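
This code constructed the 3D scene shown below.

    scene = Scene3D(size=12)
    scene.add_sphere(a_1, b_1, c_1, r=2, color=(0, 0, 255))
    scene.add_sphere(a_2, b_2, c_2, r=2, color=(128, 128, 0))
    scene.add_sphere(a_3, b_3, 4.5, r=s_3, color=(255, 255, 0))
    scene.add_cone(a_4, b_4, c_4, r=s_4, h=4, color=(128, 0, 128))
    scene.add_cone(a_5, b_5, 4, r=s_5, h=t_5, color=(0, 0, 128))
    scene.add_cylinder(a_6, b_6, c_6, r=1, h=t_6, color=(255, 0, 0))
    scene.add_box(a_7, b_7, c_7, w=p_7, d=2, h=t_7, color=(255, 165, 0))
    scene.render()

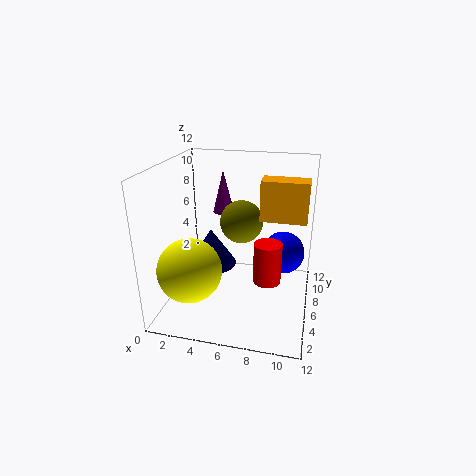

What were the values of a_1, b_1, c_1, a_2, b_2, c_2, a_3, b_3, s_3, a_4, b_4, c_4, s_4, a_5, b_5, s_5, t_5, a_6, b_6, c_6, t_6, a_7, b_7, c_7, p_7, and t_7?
a_1 = 9.5; b_1 = 10; c_1 = 3; a_2 = 5.5; b_2 = 9.5; c_2 = 6; a_3 = 3; b_3 = 2.5; s_3 = 2.5; a_4 = 3.5; b_4 = 10.5; c_4 = 6.5; s_4 = 1; a_5 = 4; b_5 = 5; s_5 = 2; t_5 = 3; a_6 = 9; b_6 = 2.5; c_6 = 4.5; t_6 = 3; a_7 = 7.5; b_7 = 7.5; c_7 = 7; p_7 = 4; t_7 = 3.5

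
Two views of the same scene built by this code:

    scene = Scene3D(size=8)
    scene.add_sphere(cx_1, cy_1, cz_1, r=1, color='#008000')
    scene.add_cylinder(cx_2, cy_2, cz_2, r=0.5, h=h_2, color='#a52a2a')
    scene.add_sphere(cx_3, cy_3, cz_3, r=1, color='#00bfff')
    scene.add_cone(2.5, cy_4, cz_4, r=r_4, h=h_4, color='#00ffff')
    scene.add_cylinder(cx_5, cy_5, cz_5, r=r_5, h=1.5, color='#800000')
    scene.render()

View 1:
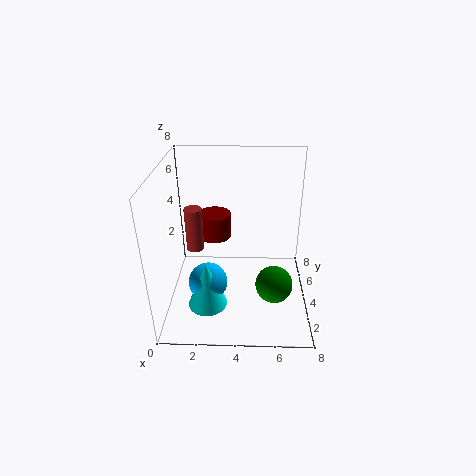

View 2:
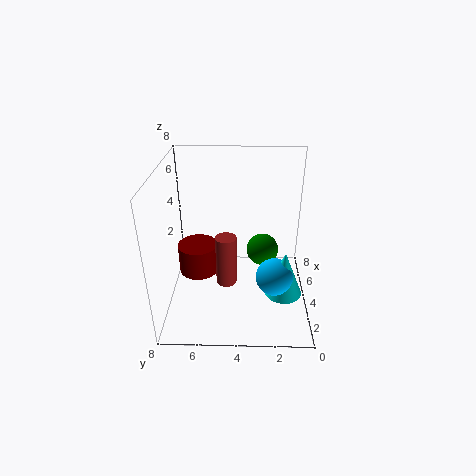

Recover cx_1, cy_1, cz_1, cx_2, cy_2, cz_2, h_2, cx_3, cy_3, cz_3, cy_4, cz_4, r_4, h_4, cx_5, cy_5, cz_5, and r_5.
cx_1 = 6
cy_1 = 2.5
cz_1 = 2
cx_2 = 1.5
cy_2 = 4.5
cz_2 = 3
h_2 = 2.5
cx_3 = 2.5
cy_3 = 2
cz_3 = 2.5
cy_4 = 1.5
cz_4 = 1.5
r_4 = 1
h_4 = 2.5
cx_5 = 2.5
cy_5 = 6
cz_5 = 3
r_5 = 1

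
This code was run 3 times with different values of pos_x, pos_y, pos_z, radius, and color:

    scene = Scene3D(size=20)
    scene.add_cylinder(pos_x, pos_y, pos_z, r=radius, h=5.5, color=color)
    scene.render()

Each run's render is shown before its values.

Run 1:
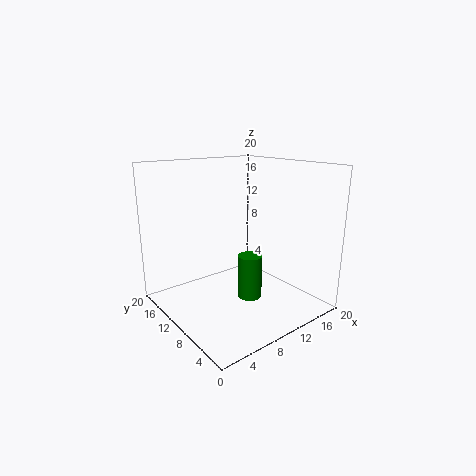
pos_x = 8, pos_y = 5, pos_z = 4, radius = 1.5, color = 'green'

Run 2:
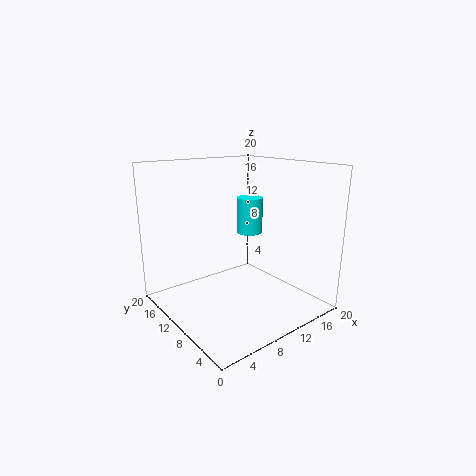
pos_x = 15, pos_y = 13.5, pos_z = 9, radius = 2, color = 'cyan'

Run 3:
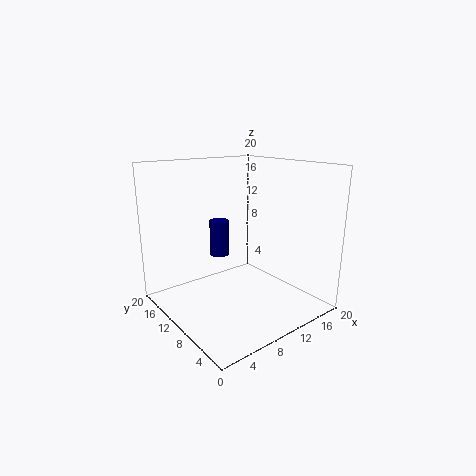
pos_x = 11, pos_y = 16, pos_z = 5.5, radius = 1.5, color = 'navy'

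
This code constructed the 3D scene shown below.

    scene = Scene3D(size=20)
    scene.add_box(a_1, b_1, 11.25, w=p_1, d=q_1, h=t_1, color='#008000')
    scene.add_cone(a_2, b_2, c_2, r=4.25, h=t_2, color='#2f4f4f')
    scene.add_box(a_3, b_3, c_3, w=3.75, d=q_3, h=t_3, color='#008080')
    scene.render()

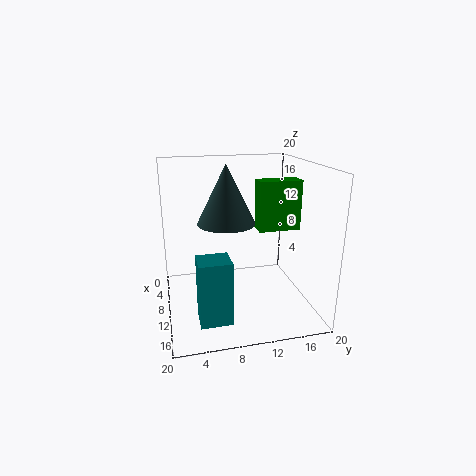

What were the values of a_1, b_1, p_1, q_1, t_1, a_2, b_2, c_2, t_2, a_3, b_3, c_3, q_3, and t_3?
a_1 = 9.5, b_1 = 12.5, p_1 = 2.5, q_1 = 5.75, t_1 = 6.75, a_2 = 7, b_2 = 9, c_2 = 11.25, t_2 = 8.5, a_3 = 12.25, b_3 = 3.75, c_3 = 0.25, q_3 = 4.25, t_3 = 8.75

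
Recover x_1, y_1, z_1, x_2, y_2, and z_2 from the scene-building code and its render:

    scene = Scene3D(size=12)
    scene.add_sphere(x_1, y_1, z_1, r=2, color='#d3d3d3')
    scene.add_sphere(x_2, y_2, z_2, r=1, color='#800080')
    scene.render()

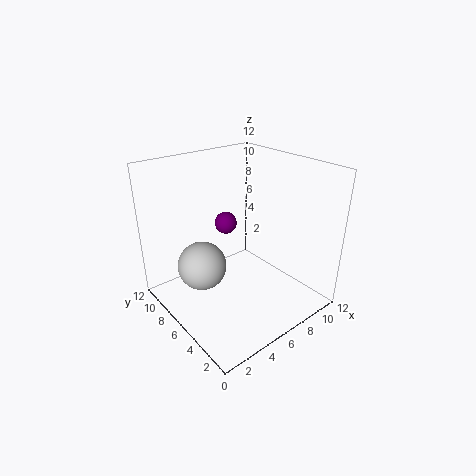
x_1 = 3
y_1 = 7
z_1 = 4
x_2 = 7
y_2 = 9
z_2 = 6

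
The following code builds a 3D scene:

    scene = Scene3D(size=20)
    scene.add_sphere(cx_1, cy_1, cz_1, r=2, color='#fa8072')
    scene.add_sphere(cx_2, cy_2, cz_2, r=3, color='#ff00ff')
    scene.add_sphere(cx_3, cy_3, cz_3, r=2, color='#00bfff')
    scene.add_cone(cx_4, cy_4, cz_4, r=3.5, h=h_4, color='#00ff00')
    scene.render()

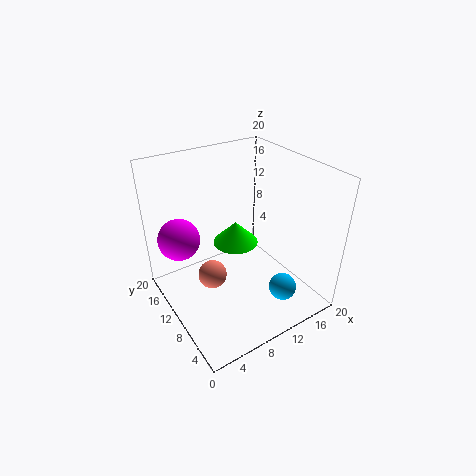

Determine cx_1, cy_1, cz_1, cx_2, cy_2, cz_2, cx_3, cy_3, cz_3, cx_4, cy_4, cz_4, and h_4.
cx_1 = 6
cy_1 = 10.5
cz_1 = 5
cx_2 = 3.5
cy_2 = 15.5
cz_2 = 9
cx_3 = 15
cy_3 = 5.5
cz_3 = 2
cx_4 = 12.5
cy_4 = 14.5
cz_4 = 6
h_4 = 3.5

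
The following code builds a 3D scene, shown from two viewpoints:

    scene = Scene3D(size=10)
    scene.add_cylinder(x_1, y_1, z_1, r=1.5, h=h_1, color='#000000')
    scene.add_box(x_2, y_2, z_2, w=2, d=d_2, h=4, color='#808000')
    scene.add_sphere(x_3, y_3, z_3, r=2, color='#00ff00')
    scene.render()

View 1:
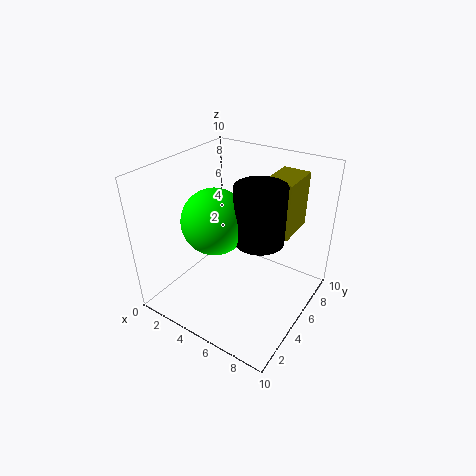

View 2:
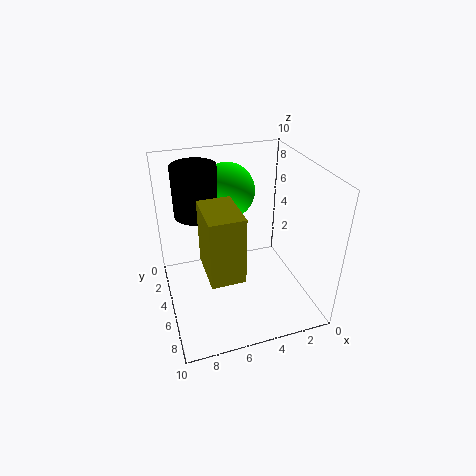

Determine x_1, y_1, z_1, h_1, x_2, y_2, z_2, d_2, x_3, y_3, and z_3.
x_1 = 7.5, y_1 = 3.5, z_1 = 6.5, h_1 = 3.5, x_2 = 6, y_2 = 6.5, z_2 = 5, d_2 = 3, x_3 = 5, y_3 = 2.5, z_3 = 7.5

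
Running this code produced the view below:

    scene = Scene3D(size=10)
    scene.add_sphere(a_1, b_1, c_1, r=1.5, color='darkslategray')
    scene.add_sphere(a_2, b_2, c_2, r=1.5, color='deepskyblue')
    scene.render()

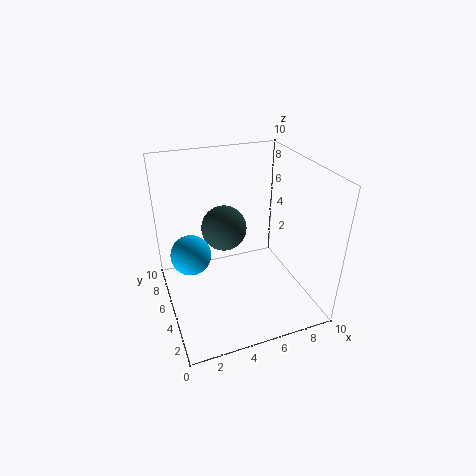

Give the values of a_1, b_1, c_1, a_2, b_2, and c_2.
a_1 = 4, b_1 = 5, c_1 = 6, a_2 = 2, b_2 = 7, c_2 = 3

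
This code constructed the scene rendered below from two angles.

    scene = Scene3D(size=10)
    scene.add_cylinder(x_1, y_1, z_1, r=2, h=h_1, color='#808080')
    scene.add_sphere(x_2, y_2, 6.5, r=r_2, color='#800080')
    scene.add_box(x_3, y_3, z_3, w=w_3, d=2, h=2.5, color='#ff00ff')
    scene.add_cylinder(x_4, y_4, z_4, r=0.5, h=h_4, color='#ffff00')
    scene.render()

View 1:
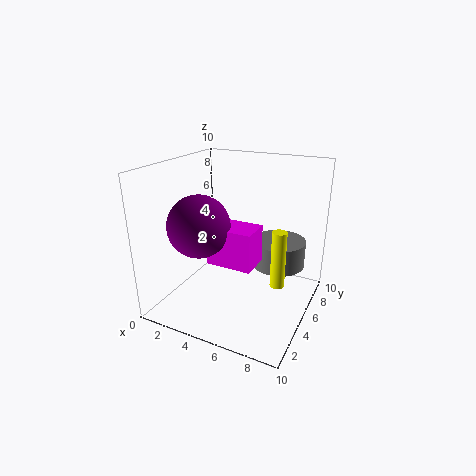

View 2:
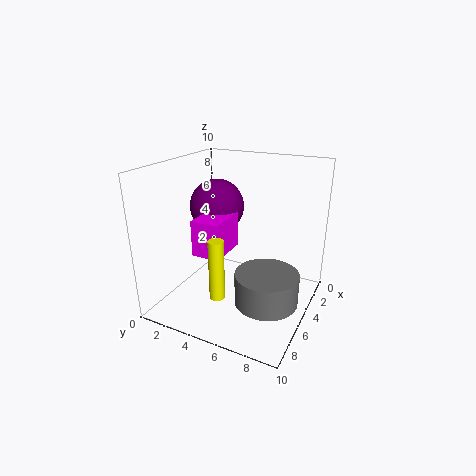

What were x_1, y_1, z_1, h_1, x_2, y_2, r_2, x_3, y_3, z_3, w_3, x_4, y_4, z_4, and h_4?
x_1 = 7; y_1 = 8; z_1 = 2; h_1 = 2; x_2 = 3.5; y_2 = 2.5; r_2 = 2; x_3 = 4; y_3 = 2.5; z_3 = 4; w_3 = 3; x_4 = 8; y_4 = 5; z_4 = 2; h_4 = 4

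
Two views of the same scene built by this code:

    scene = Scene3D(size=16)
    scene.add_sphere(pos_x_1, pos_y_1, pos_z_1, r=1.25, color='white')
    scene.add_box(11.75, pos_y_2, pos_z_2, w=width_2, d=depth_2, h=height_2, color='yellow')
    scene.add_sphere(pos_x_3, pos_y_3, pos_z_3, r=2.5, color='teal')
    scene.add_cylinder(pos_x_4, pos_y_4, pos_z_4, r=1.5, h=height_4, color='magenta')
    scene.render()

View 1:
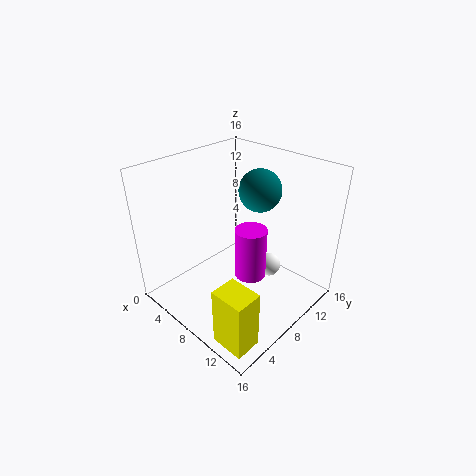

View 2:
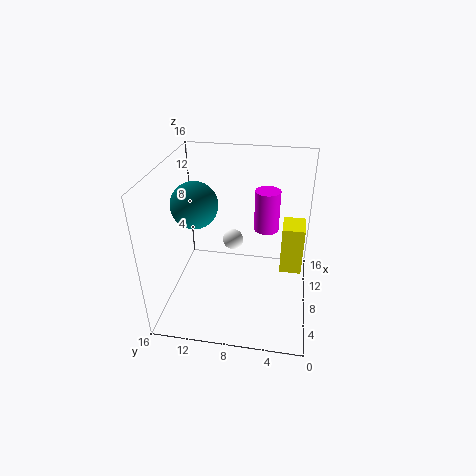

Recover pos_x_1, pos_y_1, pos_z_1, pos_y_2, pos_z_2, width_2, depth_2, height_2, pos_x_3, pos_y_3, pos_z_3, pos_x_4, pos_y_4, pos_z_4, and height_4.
pos_x_1 = 11.5; pos_y_1 = 9.25; pos_z_1 = 5.5; pos_y_2 = 0.5; pos_z_2 = 1; width_2 = 3.5; depth_2 = 2.75; height_2 = 6.25; pos_x_3 = 7.25; pos_y_3 = 12.5; pos_z_3 = 12; pos_x_4 = 12.25; pos_y_4 = 5.25; pos_z_4 = 7; height_4 = 5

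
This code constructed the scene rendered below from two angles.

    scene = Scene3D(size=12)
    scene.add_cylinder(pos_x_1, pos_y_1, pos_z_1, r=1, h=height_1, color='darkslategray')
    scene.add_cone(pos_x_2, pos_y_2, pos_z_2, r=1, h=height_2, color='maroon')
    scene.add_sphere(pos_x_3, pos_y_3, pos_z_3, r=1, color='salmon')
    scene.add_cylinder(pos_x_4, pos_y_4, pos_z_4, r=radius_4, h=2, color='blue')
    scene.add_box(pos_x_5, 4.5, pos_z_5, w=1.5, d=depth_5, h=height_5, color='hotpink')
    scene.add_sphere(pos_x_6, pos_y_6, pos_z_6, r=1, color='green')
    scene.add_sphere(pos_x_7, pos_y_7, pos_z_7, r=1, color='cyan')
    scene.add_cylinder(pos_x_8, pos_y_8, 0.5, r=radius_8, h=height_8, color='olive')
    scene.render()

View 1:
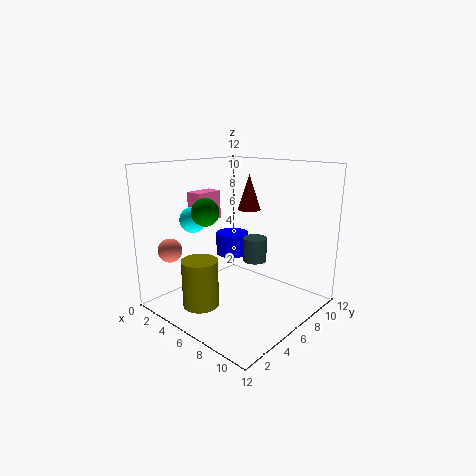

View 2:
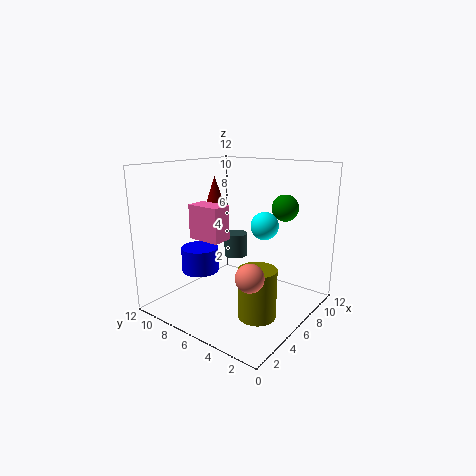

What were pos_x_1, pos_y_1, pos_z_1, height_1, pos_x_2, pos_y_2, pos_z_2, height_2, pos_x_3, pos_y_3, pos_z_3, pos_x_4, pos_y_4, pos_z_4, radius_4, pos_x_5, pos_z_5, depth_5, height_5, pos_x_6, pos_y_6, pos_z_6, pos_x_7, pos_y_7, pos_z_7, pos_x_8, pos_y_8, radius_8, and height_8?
pos_x_1 = 7; pos_y_1 = 7; pos_z_1 = 4; height_1 = 2; pos_x_2 = 5.5; pos_y_2 = 8; pos_z_2 = 8; height_2 = 3; pos_x_3 = 2; pos_y_3 = 2; pos_z_3 = 5; pos_x_4 = 3.5; pos_y_4 = 8; pos_z_4 = 3.5; radius_4 = 1.5; pos_x_5 = 1.5; pos_z_5 = 7; depth_5 = 2.5; height_5 = 2.5; pos_x_6 = 6.5; pos_y_6 = 2; pos_z_6 = 9; pos_x_7 = 4.5; pos_y_7 = 2.5; pos_z_7 = 8; pos_x_8 = 4.5; pos_y_8 = 3; radius_8 = 1.5; height_8 = 4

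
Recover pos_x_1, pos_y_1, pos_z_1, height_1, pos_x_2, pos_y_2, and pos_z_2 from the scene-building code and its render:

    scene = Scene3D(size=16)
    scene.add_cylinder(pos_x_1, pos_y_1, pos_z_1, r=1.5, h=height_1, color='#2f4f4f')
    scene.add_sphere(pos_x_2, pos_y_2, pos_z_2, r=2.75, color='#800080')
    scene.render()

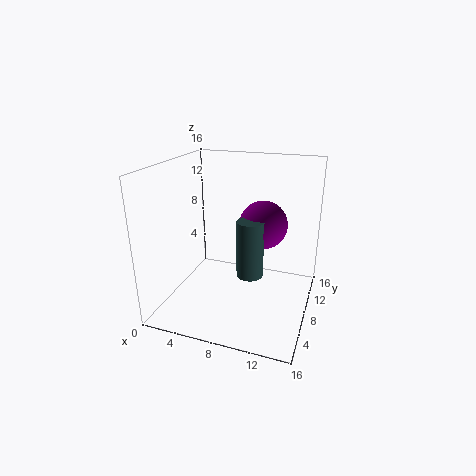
pos_x_1 = 9.5; pos_y_1 = 7.75; pos_z_1 = 3.75; height_1 = 6.5; pos_x_2 = 10.25; pos_y_2 = 10.25; pos_z_2 = 9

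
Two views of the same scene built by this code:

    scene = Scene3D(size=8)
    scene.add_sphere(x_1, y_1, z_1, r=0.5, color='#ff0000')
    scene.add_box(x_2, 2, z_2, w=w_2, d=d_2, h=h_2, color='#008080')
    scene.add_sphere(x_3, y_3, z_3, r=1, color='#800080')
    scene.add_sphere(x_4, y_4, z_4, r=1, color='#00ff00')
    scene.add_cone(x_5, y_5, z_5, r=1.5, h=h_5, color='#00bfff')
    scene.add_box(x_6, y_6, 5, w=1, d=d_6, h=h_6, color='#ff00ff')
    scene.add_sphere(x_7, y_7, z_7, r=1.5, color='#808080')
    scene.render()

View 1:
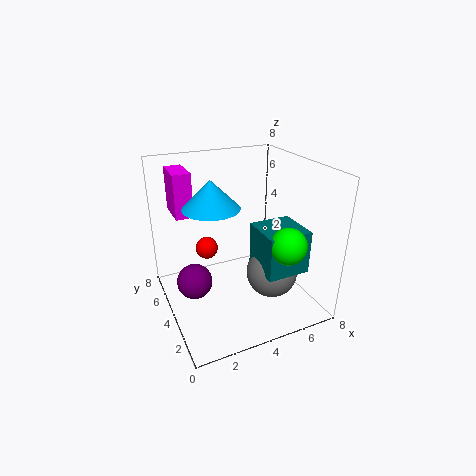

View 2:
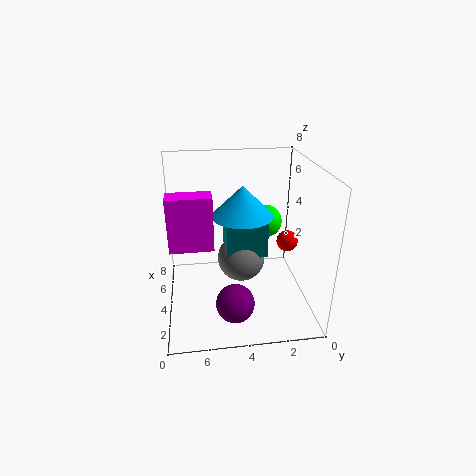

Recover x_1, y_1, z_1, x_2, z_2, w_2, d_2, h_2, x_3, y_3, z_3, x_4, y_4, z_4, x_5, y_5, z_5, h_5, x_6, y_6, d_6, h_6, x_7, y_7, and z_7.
x_1 = 1.5, y_1 = 2, z_1 = 5, x_2 = 5, z_2 = 2, w_2 = 2.5, d_2 = 2.5, h_2 = 2.5, x_3 = 1.5, y_3 = 4.5, z_3 = 1.5, x_4 = 6, y_4 = 2, z_4 = 4, x_5 = 2.5, y_5 = 4, z_5 = 6, h_5 = 1.5, x_6 = 1, y_6 = 5.5, d_6 = 2, h_6 = 2.5, x_7 = 6, y_7 = 3.5, z_7 = 1.5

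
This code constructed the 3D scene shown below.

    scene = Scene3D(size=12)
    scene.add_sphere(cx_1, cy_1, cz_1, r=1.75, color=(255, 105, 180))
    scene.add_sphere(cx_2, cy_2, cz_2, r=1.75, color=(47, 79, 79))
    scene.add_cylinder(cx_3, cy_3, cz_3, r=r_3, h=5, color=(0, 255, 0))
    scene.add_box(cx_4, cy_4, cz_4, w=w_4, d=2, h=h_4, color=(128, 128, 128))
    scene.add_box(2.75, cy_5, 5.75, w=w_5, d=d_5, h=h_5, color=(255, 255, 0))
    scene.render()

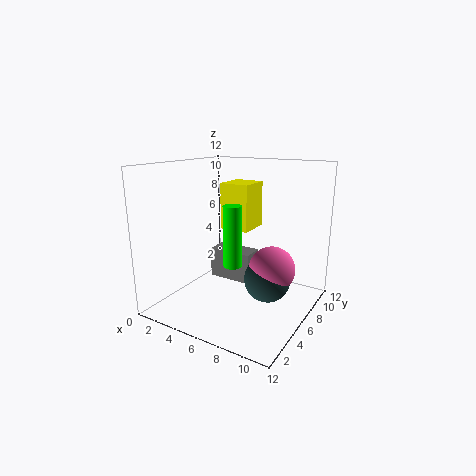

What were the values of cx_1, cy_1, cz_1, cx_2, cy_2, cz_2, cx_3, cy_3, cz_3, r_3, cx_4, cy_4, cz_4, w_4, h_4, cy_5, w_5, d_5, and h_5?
cx_1 = 9.75; cy_1 = 4.75; cz_1 = 4.5; cx_2 = 9.5; cy_2 = 4.5; cz_2 = 3.75; cx_3 = 6.25; cy_3 = 4.75; cz_3 = 4; r_3 = 0.75; cx_4 = 2.25; cy_4 = 7.25; cz_4 = 1.25; w_4 = 4; h_4 = 2.75; cy_5 = 8.25; w_5 = 2.75; d_5 = 3; h_5 = 4.25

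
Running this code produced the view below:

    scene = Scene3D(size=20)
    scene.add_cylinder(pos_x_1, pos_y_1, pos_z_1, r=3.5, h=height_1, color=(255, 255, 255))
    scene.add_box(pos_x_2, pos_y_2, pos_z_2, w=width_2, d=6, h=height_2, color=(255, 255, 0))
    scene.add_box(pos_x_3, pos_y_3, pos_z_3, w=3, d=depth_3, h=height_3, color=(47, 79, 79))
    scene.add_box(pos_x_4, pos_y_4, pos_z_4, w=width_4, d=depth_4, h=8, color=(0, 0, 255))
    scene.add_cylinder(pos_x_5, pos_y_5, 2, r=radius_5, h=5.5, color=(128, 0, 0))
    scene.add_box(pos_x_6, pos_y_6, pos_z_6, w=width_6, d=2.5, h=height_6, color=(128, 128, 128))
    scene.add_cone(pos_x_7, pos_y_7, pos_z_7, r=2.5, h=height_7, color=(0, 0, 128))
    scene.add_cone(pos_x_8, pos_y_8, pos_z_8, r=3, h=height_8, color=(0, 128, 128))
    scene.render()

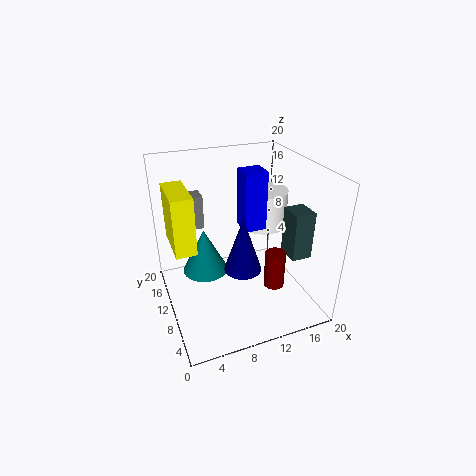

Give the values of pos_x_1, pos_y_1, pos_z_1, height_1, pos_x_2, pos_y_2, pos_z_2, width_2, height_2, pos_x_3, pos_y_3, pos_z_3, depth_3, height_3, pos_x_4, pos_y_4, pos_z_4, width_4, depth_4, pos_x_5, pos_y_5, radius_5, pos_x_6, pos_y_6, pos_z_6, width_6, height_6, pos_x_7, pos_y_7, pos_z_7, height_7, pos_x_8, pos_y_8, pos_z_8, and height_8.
pos_x_1 = 15.5, pos_y_1 = 13.5, pos_z_1 = 9.5, height_1 = 5.5, pos_x_2 = 0.5, pos_y_2 = 5, pos_z_2 = 12, width_2 = 2.5, height_2 = 7, pos_x_3 = 17, pos_y_3 = 6.5, pos_z_3 = 6.5, depth_3 = 3.5, height_3 = 7, pos_x_4 = 10.5, pos_y_4 = 8.5, pos_z_4 = 11.5, width_4 = 3, depth_4 = 3, pos_x_5 = 15, pos_y_5 = 8, radius_5 = 1.5, pos_x_6 = 4, pos_y_6 = 14.5, pos_z_6 = 10, width_6 = 2.5, height_6 = 5, pos_x_7 = 9.5, pos_y_7 = 7, pos_z_7 = 7, height_7 = 7.5, pos_x_8 = 5, pos_y_8 = 9.5, pos_z_8 = 6.5, height_8 = 6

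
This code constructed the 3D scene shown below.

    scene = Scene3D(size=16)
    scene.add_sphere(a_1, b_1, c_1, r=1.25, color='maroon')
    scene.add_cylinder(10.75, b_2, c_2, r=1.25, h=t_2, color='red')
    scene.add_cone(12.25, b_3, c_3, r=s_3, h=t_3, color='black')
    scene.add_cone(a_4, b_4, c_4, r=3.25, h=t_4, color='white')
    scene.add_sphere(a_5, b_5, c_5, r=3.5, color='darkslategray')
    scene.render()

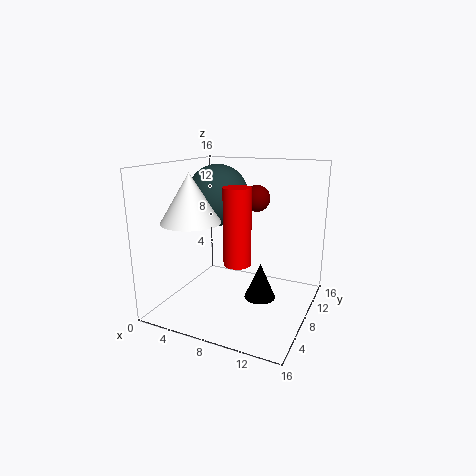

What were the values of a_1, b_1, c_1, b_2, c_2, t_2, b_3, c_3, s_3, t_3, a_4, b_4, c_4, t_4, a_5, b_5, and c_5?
a_1 = 11.25; b_1 = 5.25; c_1 = 13.25; b_2 = 2; c_2 = 7.75; t_2 = 7; b_3 = 4; c_3 = 3.75; s_3 = 1.5; t_3 = 3.5; a_4 = 3.75; b_4 = 5.25; c_4 = 10; t_4 = 5.25; a_5 = 4.75; b_5 = 9.5; c_5 = 12.25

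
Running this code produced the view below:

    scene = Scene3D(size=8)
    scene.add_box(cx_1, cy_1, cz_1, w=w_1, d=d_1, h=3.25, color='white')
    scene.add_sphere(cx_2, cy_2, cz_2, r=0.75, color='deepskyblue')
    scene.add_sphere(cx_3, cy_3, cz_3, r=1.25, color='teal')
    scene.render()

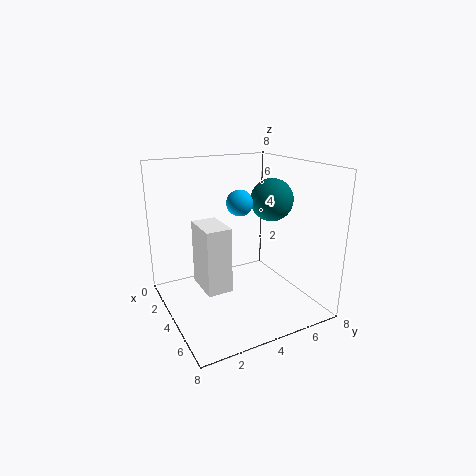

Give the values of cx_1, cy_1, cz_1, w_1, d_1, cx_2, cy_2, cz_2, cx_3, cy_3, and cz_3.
cx_1 = 4.25
cy_1 = 1.25
cz_1 = 2.25
w_1 = 2
d_1 = 1.25
cx_2 = 3.25
cy_2 = 4.5
cz_2 = 5.75
cx_3 = 3.5
cy_3 = 6.5
cz_3 = 5.75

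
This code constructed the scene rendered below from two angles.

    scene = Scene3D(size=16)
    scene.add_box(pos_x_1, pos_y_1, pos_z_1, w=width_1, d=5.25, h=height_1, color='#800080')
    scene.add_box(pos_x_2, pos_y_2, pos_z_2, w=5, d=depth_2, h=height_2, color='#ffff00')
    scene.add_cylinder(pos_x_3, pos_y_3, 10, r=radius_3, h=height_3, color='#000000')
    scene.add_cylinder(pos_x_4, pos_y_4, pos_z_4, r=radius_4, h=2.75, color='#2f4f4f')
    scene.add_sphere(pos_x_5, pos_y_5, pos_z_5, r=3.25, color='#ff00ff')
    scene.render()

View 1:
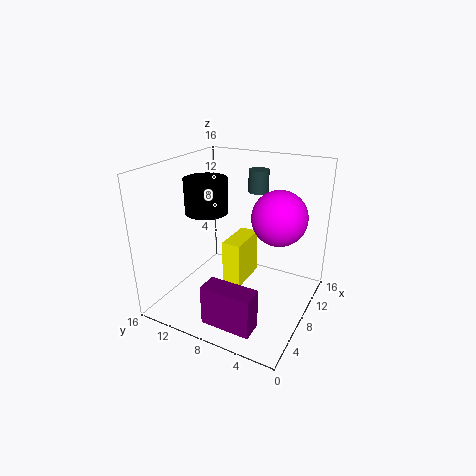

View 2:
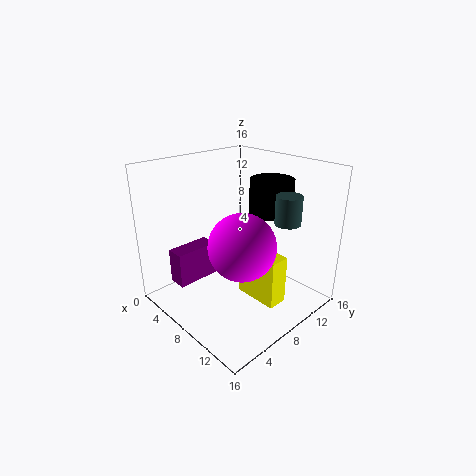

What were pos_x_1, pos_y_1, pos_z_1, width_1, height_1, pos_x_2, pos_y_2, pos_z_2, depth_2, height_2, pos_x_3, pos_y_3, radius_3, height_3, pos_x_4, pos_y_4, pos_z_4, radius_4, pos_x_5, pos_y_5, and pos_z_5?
pos_x_1 = 1
pos_y_1 = 3.25
pos_z_1 = 1.25
width_1 = 2.25
height_1 = 4.25
pos_x_2 = 8.25
pos_y_2 = 8
pos_z_2 = 1.25
depth_2 = 2.25
height_2 = 5.5
pos_x_3 = 8.75
pos_y_3 = 12.5
radius_3 = 2.5
height_3 = 4
pos_x_4 = 14.25
pos_y_4 = 8.5
pos_z_4 = 11.5
radius_4 = 1.25
pos_x_5 = 12
pos_y_5 = 4.75
pos_z_5 = 9.5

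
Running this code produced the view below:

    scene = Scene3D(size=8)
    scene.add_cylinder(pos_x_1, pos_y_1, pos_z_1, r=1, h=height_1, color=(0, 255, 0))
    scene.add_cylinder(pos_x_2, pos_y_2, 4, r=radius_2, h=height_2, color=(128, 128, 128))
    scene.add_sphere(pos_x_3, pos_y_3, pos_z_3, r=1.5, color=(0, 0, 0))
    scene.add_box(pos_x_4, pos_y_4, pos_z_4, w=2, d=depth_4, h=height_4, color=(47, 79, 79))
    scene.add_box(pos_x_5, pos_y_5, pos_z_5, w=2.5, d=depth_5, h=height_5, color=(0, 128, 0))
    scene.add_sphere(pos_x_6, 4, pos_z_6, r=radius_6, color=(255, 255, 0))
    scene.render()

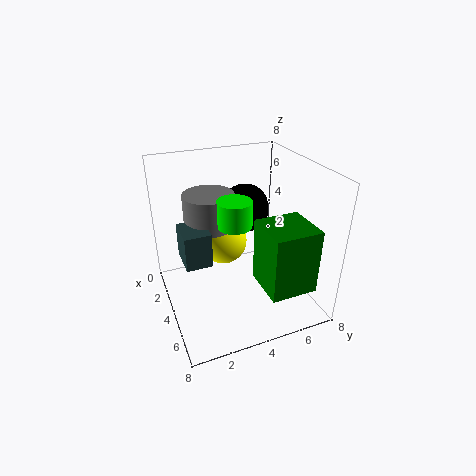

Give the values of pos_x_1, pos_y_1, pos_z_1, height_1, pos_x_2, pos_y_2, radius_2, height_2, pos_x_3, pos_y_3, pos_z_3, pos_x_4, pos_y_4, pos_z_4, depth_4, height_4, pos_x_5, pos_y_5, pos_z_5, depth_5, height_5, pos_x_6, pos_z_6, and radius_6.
pos_x_1 = 3.5, pos_y_1 = 4, pos_z_1 = 4.5, height_1 = 1.5, pos_x_2 = 2, pos_y_2 = 3, radius_2 = 1.5, height_2 = 2, pos_x_3 = 1.5, pos_y_3 = 5.5, pos_z_3 = 4.5, pos_x_4 = 2, pos_y_4 = 1, pos_z_4 = 2.5, depth_4 = 1.5, height_4 = 2, pos_x_5 = 5, pos_y_5 = 4.5, pos_z_5 = 2, depth_5 = 2.5, height_5 = 3.5, pos_x_6 = 1.5, pos_z_6 = 2.5, radius_6 = 1.5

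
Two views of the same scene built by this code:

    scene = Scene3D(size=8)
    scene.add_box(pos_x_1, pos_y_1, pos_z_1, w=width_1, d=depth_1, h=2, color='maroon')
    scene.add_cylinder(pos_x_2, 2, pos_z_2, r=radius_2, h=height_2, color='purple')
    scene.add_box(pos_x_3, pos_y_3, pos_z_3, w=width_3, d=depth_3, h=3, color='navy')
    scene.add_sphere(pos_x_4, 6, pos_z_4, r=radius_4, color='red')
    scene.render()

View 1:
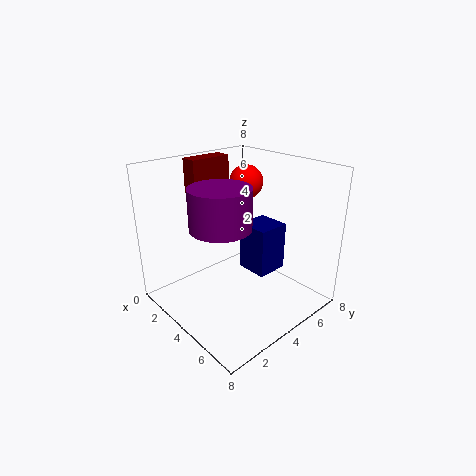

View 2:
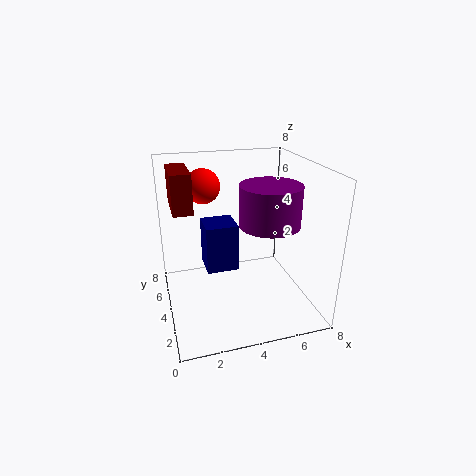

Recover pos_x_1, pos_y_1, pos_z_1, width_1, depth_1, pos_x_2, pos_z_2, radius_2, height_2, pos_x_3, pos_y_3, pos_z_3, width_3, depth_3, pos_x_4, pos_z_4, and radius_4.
pos_x_1 = 0.5; pos_y_1 = 3; pos_z_1 = 6; width_1 = 1; depth_1 = 2.5; pos_x_2 = 5; pos_z_2 = 5.5; radius_2 = 1.5; height_2 = 2; pos_x_3 = 2.5; pos_y_3 = 5.5; pos_z_3 = 1; width_3 = 2; depth_3 = 2; pos_x_4 = 2.5; pos_z_4 = 6.5; radius_4 = 1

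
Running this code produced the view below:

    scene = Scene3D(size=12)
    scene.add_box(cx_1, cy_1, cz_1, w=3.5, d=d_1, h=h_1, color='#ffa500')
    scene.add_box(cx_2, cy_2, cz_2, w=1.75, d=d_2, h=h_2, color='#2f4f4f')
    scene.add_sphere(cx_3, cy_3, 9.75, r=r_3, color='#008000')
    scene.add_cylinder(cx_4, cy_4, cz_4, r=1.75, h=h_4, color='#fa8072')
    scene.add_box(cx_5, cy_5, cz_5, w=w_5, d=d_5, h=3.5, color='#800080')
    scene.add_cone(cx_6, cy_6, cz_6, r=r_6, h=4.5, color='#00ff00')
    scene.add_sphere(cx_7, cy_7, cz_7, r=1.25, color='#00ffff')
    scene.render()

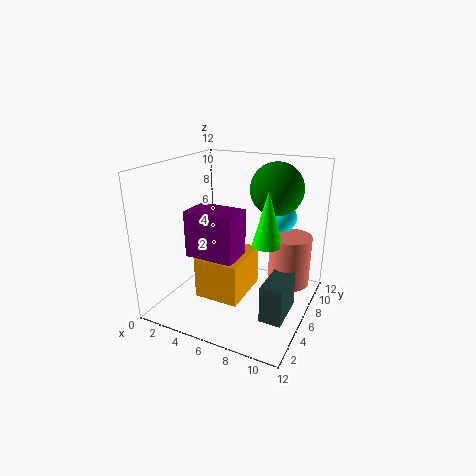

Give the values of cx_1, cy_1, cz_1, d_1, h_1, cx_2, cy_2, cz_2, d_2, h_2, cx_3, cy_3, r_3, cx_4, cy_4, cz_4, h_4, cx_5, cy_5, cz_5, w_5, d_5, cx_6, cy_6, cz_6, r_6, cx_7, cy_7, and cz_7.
cx_1 = 4.25, cy_1 = 2, cz_1 = 2.25, d_1 = 4.25, h_1 = 3.25, cx_2 = 9.25, cy_2 = 3, cz_2 = 0.75, d_2 = 3.5, h_2 = 3, cx_3 = 8.25, cy_3 = 8.75, r_3 = 2.25, cx_4 = 10, cy_4 = 7.75, cz_4 = 2, h_4 = 4.25, cx_5 = 3.75, cy_5 = 1.75, cz_5 = 5.75, w_5 = 3.75, d_5 = 2.5, cx_6 = 8.5, cy_6 = 6.25, cz_6 = 5.75, r_6 = 1.25, cx_7 = 8.75, cy_7 = 9, cz_7 = 7.25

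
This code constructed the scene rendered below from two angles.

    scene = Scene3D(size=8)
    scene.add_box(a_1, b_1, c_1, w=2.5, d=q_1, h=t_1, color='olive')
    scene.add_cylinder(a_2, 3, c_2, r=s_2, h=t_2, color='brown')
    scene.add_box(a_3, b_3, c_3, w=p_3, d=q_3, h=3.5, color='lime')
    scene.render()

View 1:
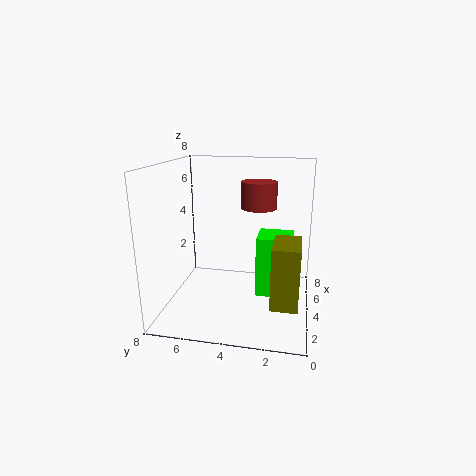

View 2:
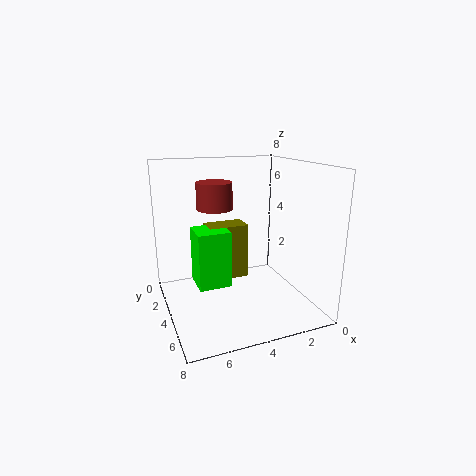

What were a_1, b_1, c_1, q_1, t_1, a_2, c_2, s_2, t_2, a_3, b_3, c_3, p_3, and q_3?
a_1 = 2.5
b_1 = 0.5
c_1 = 0.5
q_1 = 1.5
t_1 = 3.5
a_2 = 5
c_2 = 5.5
s_2 = 1
t_2 = 1.5
a_3 = 4
b_3 = 1
c_3 = 0.5
p_3 = 2
q_3 = 2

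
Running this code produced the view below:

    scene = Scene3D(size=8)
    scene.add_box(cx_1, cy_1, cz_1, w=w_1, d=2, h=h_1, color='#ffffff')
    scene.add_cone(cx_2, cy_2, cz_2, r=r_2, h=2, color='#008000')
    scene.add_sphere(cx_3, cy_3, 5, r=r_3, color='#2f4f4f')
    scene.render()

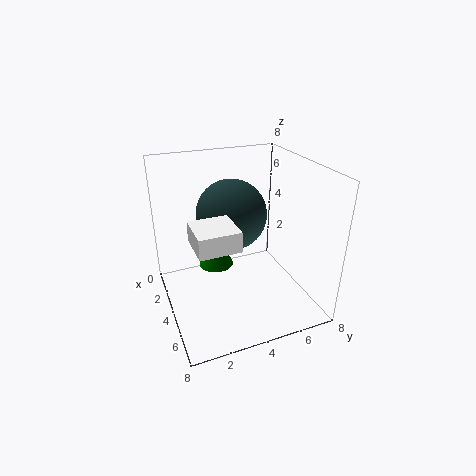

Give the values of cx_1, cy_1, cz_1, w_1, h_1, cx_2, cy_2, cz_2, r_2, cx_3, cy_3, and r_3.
cx_1 = 5
cy_1 = 1
cz_1 = 5
w_1 = 2
h_1 = 1
cx_2 = 3
cy_2 = 3
cz_2 = 2
r_2 = 1
cx_3 = 3
cy_3 = 4
r_3 = 2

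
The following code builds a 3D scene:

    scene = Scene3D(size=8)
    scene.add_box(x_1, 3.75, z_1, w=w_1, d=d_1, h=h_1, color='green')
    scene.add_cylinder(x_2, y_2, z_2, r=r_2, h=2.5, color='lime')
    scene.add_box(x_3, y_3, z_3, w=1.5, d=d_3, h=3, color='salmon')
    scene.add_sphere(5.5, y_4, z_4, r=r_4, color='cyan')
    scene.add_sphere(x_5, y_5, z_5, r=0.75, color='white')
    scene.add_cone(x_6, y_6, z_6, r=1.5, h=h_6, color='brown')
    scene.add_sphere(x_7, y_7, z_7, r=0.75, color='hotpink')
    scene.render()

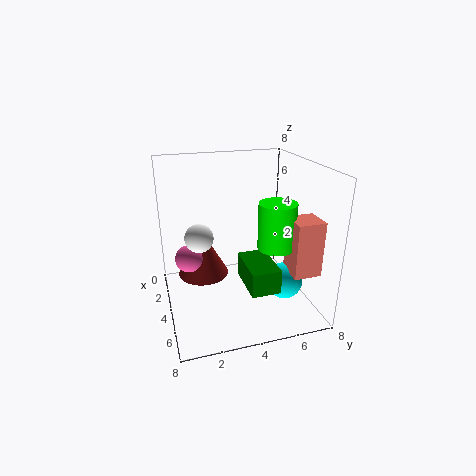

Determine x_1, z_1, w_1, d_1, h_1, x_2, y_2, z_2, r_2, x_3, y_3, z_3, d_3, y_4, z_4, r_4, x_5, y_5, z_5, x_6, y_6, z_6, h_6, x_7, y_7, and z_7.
x_1 = 4.75; z_1 = 2.25; w_1 = 2.5; d_1 = 1.5; h_1 = 1.25; x_2 = 5.25; y_2 = 5.75; z_2 = 3.75; r_2 = 1; x_3 = 5.25; y_3 = 6.25; z_3 = 2.5; d_3 = 1.5; y_4 = 6.25; z_4 = 1.75; r_4 = 1; x_5 = 4.5; y_5 = 1.75; z_5 = 4.5; x_6 = 2.5; y_6 = 2.25; z_6 = 1.25; h_6 = 2.75; x_7 = 3.75; y_7 = 1.25; z_7 = 3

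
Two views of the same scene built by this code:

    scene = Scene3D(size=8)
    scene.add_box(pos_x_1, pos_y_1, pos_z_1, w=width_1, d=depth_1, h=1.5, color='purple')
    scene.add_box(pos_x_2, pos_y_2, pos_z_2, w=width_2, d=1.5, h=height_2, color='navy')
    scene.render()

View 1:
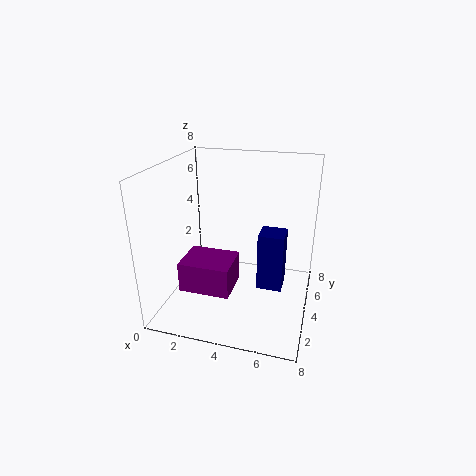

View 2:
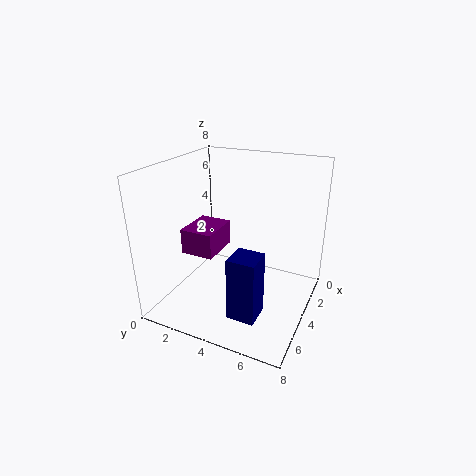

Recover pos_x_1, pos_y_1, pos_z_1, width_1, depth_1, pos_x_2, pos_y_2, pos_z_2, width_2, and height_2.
pos_x_1 = 2; pos_y_1 = 0.5; pos_z_1 = 2.5; width_1 = 2.5; depth_1 = 2; pos_x_2 = 5; pos_y_2 = 4.5; pos_z_2 = 0.5; width_2 = 1.5; height_2 = 3.5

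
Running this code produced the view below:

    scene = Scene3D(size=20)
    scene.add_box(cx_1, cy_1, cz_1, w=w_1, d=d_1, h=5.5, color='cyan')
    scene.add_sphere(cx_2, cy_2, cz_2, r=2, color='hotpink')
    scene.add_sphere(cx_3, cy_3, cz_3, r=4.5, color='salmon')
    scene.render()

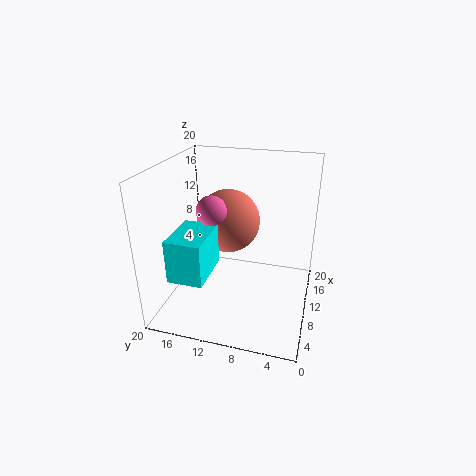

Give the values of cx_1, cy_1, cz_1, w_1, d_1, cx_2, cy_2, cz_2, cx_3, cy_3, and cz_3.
cx_1 = 1; cy_1 = 12; cz_1 = 7.5; w_1 = 6.5; d_1 = 4.5; cx_2 = 8; cy_2 = 13; cz_2 = 14.5; cx_3 = 12; cy_3 = 12; cz_3 = 11.5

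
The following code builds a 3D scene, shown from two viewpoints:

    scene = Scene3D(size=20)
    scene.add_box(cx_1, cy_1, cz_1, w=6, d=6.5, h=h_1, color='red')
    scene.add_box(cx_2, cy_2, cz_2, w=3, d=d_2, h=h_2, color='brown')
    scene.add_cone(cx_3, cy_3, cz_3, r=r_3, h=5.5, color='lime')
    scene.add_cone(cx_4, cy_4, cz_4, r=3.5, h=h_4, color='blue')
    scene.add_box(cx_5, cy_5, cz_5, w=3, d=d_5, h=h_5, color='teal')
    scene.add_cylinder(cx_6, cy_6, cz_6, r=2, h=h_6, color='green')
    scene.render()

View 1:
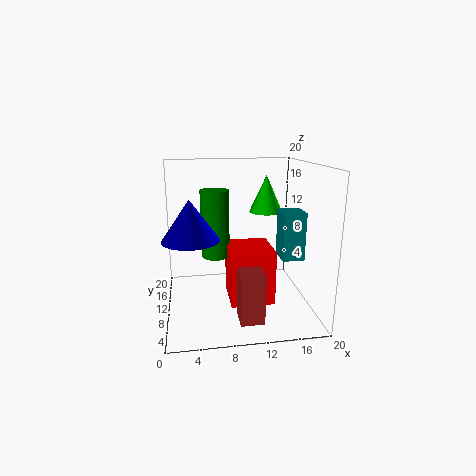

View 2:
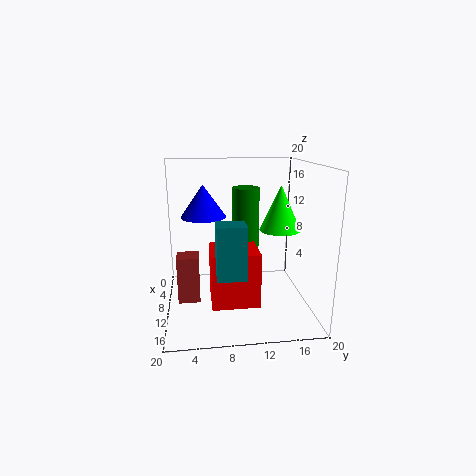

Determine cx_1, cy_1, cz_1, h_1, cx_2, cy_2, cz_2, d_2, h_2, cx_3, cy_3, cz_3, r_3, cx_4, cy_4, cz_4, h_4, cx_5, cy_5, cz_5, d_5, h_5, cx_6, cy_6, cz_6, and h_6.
cx_1 = 8.5
cy_1 = 6
cz_1 = 1.5
h_1 = 7.5
cx_2 = 9
cy_2 = 1.5
cz_2 = 1.5
d_2 = 3
h_2 = 6.5
cx_3 = 15
cy_3 = 14.5
cz_3 = 12.5
r_3 = 2.5
cx_4 = 3.5
cy_4 = 5.5
cz_4 = 11.5
h_4 = 5
cx_5 = 15.5
cy_5 = 6.5
cz_5 = 7.5
d_5 = 3.5
h_5 = 6.5
cx_6 = 7
cy_6 = 11.5
cz_6 = 7
h_6 = 9.5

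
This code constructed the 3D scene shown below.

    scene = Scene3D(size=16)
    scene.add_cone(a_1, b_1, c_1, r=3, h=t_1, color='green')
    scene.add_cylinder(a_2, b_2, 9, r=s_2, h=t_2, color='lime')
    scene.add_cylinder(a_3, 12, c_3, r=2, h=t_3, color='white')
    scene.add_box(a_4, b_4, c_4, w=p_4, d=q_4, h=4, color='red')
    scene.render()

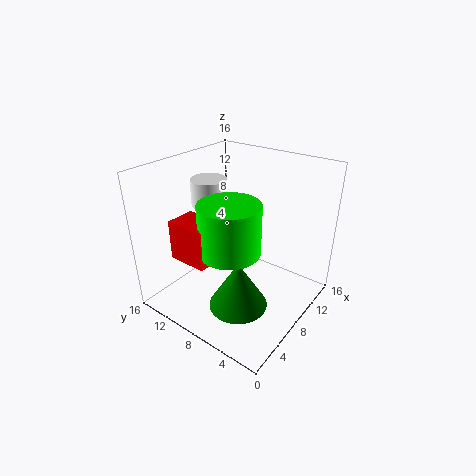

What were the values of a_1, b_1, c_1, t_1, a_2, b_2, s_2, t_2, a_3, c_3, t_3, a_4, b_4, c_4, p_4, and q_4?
a_1 = 4; b_1 = 5; c_1 = 3; t_1 = 5; a_2 = 4; b_2 = 6; s_2 = 3; t_2 = 5; a_3 = 8; c_3 = 11; t_3 = 3; a_4 = 1; b_4 = 7; c_4 = 8; p_4 = 3; q_4 = 4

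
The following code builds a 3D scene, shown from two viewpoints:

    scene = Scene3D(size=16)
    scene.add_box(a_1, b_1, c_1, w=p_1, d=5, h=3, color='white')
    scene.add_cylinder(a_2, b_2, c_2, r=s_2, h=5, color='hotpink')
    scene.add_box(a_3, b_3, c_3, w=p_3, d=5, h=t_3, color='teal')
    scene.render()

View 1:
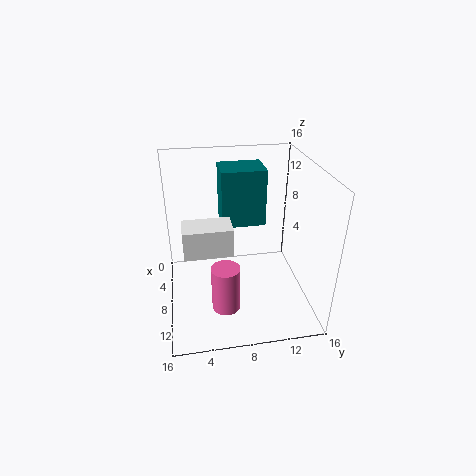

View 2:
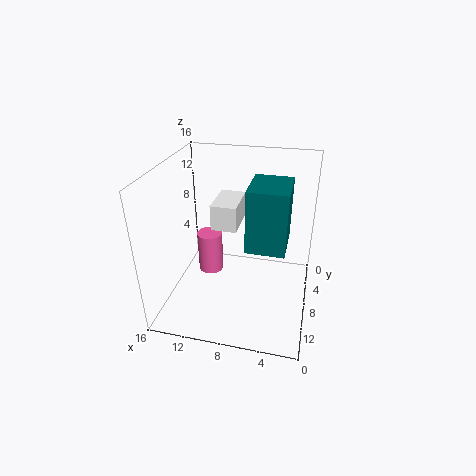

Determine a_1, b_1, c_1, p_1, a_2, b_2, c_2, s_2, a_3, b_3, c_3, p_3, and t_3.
a_1 = 8.5
b_1 = 2
c_1 = 8
p_1 = 3
a_2 = 12
b_2 = 6
c_2 = 2
s_2 = 1.5
a_3 = 2.5
b_3 = 6.5
c_3 = 8.5
p_3 = 4
t_3 = 6.5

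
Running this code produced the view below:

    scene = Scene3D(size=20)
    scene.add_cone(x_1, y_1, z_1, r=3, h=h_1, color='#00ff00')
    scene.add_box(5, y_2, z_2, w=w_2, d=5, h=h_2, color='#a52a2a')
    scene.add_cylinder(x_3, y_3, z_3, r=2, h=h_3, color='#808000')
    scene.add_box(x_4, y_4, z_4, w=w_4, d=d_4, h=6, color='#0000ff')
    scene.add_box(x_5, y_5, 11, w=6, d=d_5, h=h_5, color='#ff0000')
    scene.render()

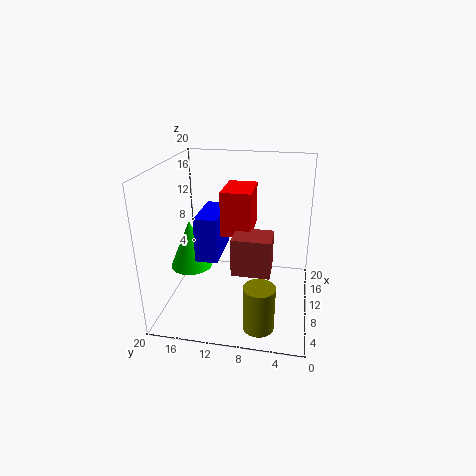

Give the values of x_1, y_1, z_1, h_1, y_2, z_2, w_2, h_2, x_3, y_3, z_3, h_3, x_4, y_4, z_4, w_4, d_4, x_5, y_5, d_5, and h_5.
x_1 = 10; y_1 = 17; z_1 = 5; h_1 = 7; y_2 = 5; z_2 = 7; w_2 = 4; h_2 = 5; x_3 = 3; y_3 = 6; z_3 = 1; h_3 = 6; x_4 = 6; y_4 = 12; z_4 = 8; w_4 = 7; d_4 = 3; x_5 = 8; y_5 = 8; d_5 = 4; h_5 = 6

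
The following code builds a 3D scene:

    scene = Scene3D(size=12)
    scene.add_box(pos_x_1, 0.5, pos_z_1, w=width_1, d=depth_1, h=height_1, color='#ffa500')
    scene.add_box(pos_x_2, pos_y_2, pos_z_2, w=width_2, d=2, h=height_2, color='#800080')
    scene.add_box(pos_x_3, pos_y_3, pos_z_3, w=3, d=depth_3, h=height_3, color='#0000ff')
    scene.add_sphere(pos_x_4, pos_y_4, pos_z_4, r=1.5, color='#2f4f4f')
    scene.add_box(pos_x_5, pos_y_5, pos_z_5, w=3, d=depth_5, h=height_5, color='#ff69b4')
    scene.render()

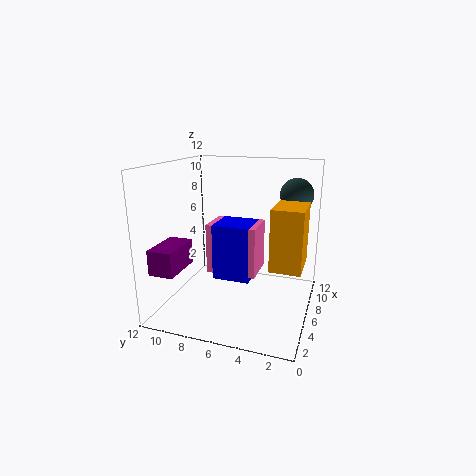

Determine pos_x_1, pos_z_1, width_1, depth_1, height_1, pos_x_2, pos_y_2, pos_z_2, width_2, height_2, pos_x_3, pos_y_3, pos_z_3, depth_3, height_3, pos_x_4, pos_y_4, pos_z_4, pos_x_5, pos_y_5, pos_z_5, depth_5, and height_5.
pos_x_1 = 4.5
pos_z_1 = 4
width_1 = 3.5
depth_1 = 2.5
height_1 = 5
pos_x_2 = 1
pos_y_2 = 9.5
pos_z_2 = 4
width_2 = 3.5
height_2 = 2
pos_x_3 = 4
pos_y_3 = 4.5
pos_z_3 = 3
depth_3 = 3
height_3 = 4.5
pos_x_4 = 10.5
pos_y_4 = 2
pos_z_4 = 9
pos_x_5 = 4
pos_y_5 = 4
pos_z_5 = 3.5
depth_5 = 4
height_5 = 4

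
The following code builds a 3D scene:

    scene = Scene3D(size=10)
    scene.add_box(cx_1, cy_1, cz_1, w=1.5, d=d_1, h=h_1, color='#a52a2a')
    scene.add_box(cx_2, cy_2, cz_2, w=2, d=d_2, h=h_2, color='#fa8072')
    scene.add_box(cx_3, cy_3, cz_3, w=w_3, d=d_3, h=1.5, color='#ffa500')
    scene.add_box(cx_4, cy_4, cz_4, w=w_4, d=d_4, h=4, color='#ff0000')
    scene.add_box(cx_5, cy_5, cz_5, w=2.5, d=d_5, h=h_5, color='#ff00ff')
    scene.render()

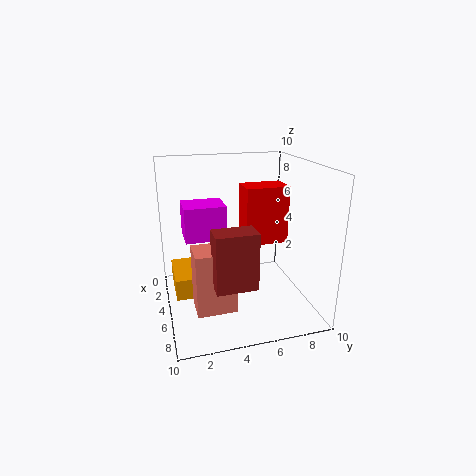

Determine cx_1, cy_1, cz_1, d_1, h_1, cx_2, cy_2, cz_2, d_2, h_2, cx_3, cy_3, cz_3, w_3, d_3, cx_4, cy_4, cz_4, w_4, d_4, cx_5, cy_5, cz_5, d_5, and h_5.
cx_1 = 8; cy_1 = 2.5; cz_1 = 3.5; d_1 = 2.5; h_1 = 3.5; cx_2 = 6.5; cy_2 = 1.5; cz_2 = 1.5; d_2 = 2.5; h_2 = 4; cx_3 = 2; cy_3 = 0.5; cz_3 = 1; w_3 = 3.5; d_3 = 3.5; cx_4 = 3.5; cy_4 = 5.5; cz_4 = 4.5; w_4 = 2; d_4 = 3; cx_5 = 1.5; cy_5 = 1.5; cz_5 = 4.5; d_5 = 3; h_5 = 2.5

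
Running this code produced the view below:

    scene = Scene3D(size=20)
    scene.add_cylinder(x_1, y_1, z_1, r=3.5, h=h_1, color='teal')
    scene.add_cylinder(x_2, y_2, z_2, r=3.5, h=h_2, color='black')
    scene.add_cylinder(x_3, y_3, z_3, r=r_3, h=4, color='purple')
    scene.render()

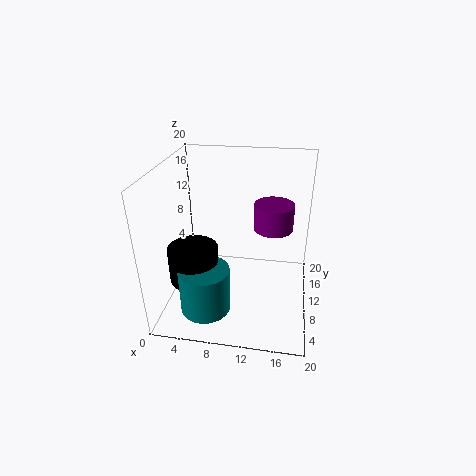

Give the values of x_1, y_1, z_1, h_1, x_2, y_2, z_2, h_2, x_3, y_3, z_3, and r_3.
x_1 = 6
y_1 = 6
z_1 = 0.5
h_1 = 6.5
x_2 = 4
y_2 = 8
z_2 = 4
h_2 = 5
x_3 = 14.5
y_3 = 15.5
z_3 = 9
r_3 = 3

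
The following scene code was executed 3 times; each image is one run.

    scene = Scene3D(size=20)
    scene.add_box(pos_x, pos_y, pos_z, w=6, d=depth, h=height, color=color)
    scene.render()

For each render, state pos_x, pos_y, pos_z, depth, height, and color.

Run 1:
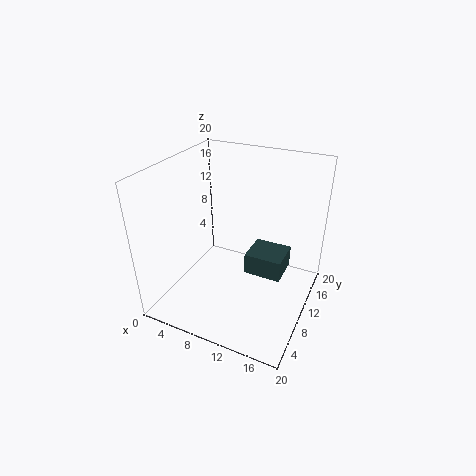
pos_x = 9, pos_y = 14.5, pos_z = 0.5, depth = 5.5, height = 3.5, color = 'darkslategray'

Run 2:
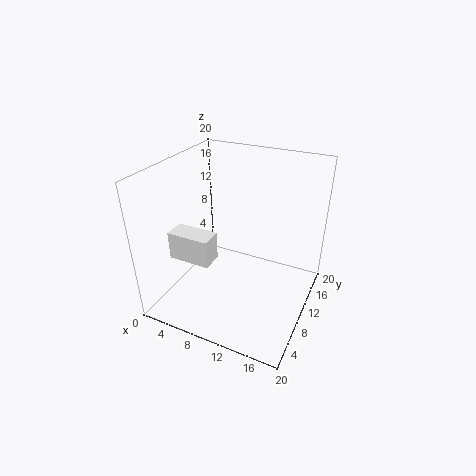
pos_x = 1.5, pos_y = 5.5, pos_z = 7, depth = 3, height = 4, color = 'white'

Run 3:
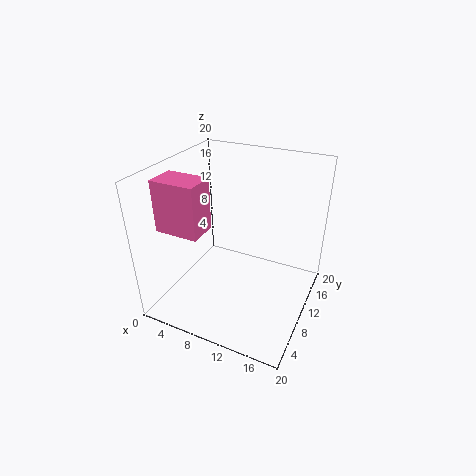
pos_x = 1, pos_y = 4, pos_z = 12, depth = 4, height = 7, color = 'hotpink'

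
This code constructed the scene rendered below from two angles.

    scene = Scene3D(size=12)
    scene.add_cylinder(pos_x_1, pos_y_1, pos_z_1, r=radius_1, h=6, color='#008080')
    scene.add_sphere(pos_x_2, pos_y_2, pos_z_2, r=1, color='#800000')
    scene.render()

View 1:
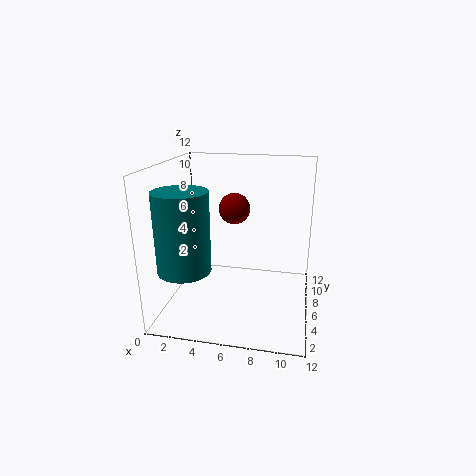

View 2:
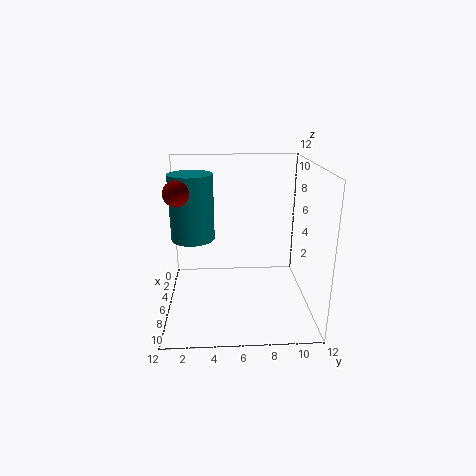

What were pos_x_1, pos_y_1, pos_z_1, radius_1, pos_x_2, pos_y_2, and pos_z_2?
pos_x_1 = 2.75
pos_y_1 = 2
pos_z_1 = 4.75
radius_1 = 2
pos_x_2 = 6.75
pos_y_2 = 1.25
pos_z_2 = 10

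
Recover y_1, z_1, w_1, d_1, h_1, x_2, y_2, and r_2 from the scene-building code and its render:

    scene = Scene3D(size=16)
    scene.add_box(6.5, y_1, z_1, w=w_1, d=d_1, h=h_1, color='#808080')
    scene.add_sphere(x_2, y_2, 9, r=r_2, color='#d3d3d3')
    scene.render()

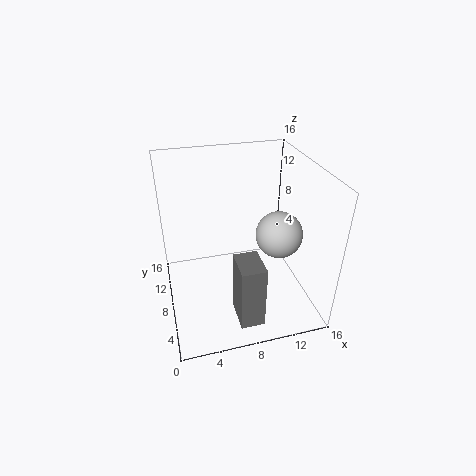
y_1 = 1
z_1 = 1.5
w_1 = 2.5
d_1 = 3.5
h_1 = 7
x_2 = 12
y_2 = 6
r_2 = 2.5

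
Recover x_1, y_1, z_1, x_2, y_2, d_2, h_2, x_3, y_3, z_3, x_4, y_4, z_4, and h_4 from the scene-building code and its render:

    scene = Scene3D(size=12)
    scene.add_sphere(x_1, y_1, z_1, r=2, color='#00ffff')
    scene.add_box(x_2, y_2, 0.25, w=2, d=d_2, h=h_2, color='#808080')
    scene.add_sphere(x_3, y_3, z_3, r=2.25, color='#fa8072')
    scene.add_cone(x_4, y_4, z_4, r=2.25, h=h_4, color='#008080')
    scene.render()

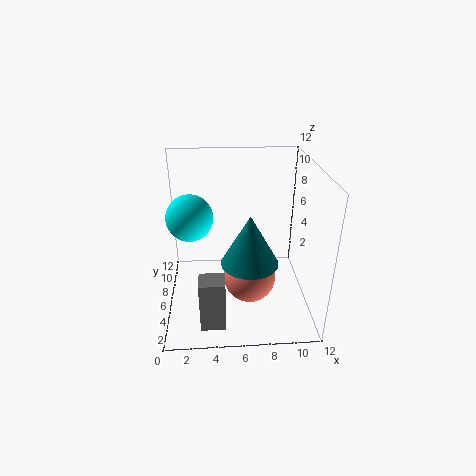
x_1 = 2
y_1 = 7.5
z_1 = 7.25
x_2 = 2.75
y_2 = 1.5
d_2 = 1.75
h_2 = 4.25
x_3 = 7
y_3 = 5.75
z_3 = 2.25
x_4 = 6.75
y_4 = 3.75
z_4 = 5
h_4 = 4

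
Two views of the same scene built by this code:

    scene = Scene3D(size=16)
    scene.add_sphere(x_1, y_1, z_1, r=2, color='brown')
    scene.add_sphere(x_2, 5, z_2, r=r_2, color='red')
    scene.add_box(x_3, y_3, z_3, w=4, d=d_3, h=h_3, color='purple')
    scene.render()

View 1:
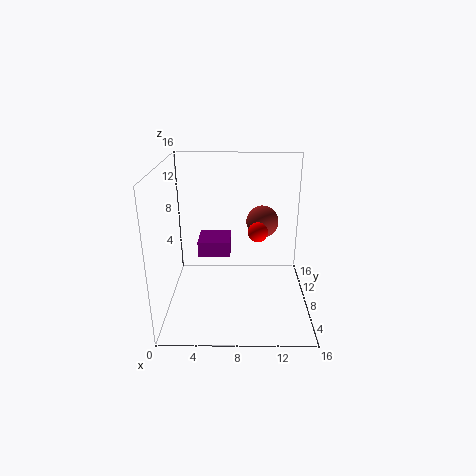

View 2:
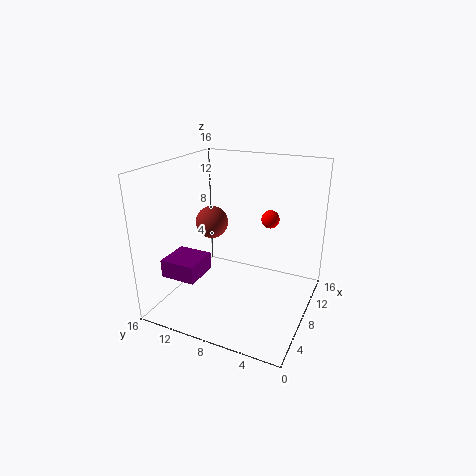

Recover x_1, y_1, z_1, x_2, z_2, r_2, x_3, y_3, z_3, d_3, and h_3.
x_1 = 11, y_1 = 13, z_1 = 8, x_2 = 10, z_2 = 10, r_2 = 1, x_3 = 3, y_3 = 11, z_3 = 4, d_3 = 4, h_3 = 2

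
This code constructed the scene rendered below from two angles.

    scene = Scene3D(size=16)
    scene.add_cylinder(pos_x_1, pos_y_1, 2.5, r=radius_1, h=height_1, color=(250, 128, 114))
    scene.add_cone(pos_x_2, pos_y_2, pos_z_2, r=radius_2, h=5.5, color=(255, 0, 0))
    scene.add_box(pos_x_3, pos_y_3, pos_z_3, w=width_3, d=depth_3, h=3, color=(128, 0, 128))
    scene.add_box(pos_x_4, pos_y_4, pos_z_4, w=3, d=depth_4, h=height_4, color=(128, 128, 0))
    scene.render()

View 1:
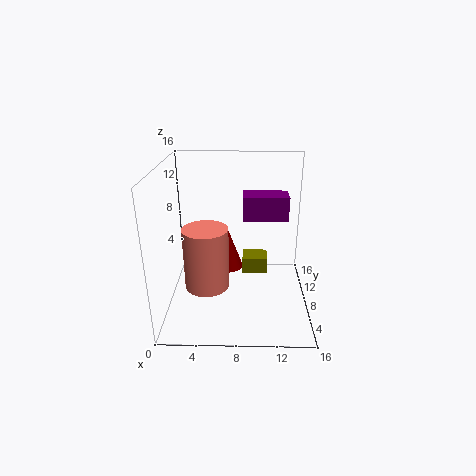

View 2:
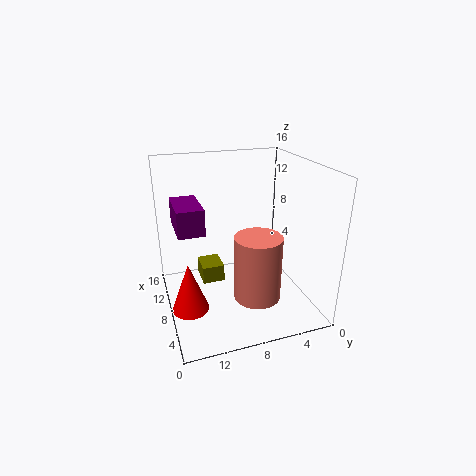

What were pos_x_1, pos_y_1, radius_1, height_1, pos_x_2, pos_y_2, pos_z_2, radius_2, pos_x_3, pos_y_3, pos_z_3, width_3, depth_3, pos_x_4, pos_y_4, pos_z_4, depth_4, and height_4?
pos_x_1 = 4.5, pos_y_1 = 7, radius_1 = 2.5, height_1 = 7, pos_x_2 = 6.5, pos_y_2 = 14, pos_z_2 = 1, radius_2 = 2, pos_x_3 = 8.5, pos_y_3 = 11.5, pos_z_3 = 8.5, width_3 = 5.5, depth_3 = 3, pos_x_4 = 8.5, pos_y_4 = 9.5, pos_z_4 = 2.5, depth_4 = 2.5, height_4 = 2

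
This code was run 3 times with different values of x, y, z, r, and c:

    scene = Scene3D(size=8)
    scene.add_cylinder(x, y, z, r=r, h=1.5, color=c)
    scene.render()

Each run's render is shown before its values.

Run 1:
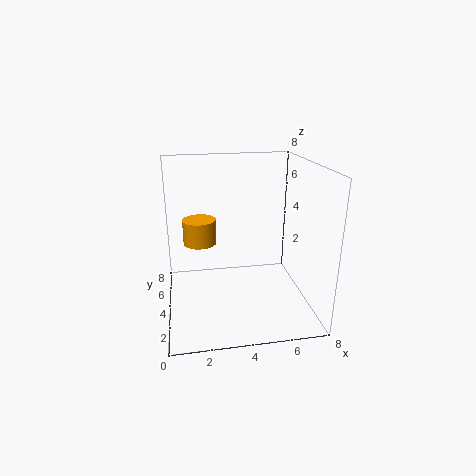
x = 2; y = 6; z = 3; r = 1; c = 'orange'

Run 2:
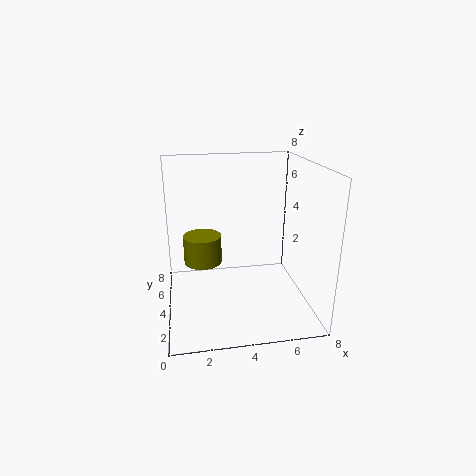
x = 2; y = 3.5; z = 3; r = 1; c = 'olive'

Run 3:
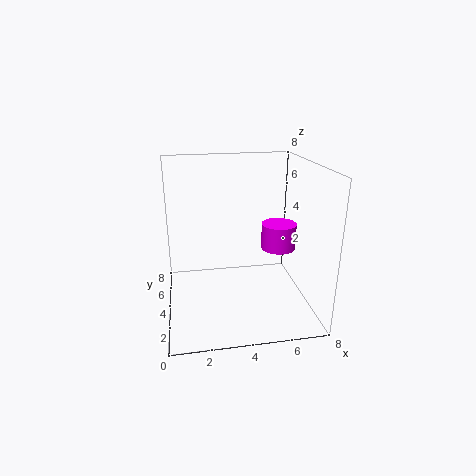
x = 6.5; y = 4.5; z = 3; r = 1; c = 'magenta'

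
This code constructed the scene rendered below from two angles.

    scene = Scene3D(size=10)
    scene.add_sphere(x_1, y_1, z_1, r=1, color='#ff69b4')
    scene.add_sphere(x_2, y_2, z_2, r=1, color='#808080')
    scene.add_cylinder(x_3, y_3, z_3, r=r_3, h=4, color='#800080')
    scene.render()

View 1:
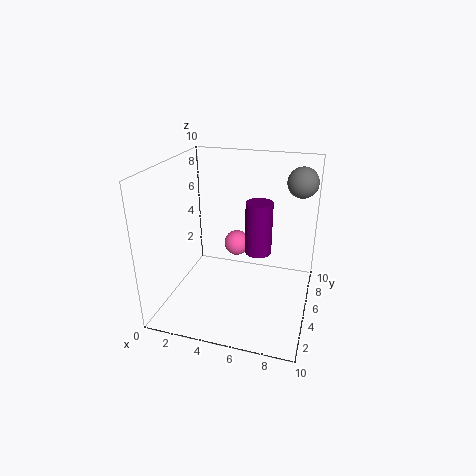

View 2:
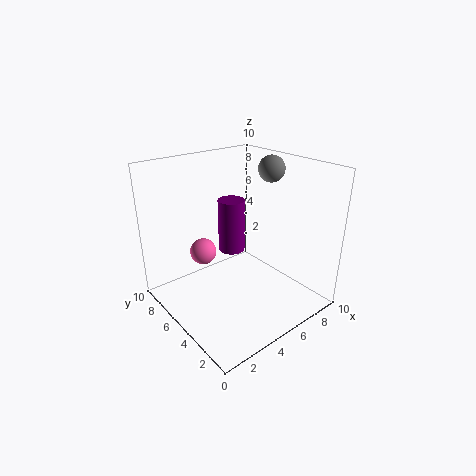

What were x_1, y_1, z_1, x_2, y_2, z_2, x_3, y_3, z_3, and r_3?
x_1 = 4; y_1 = 8; z_1 = 3; x_2 = 9; y_2 = 6; z_2 = 9; x_3 = 6; y_3 = 7; z_3 = 3; r_3 = 1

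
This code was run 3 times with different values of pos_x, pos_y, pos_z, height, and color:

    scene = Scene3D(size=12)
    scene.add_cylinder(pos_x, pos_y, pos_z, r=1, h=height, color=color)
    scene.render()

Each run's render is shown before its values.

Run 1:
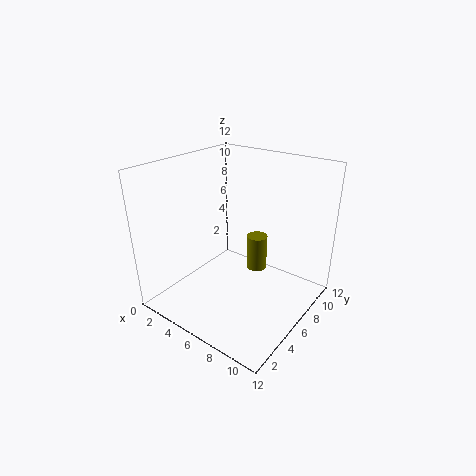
pos_x = 5; pos_y = 10.5; pos_z = 0.5; height = 3.5; color = 'olive'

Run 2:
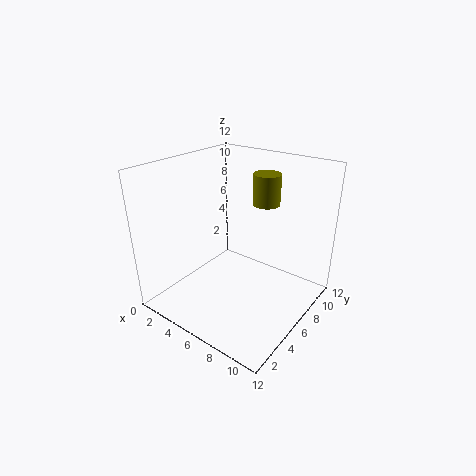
pos_x = 8.75; pos_y = 5.75; pos_z = 9.75; height = 2.25; color = 'olive'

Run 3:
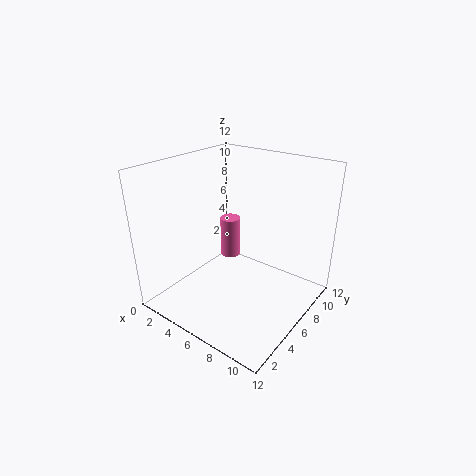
pos_x = 2.25; pos_y = 9.75; pos_z = 1.5; height = 4; color = 'hotpink'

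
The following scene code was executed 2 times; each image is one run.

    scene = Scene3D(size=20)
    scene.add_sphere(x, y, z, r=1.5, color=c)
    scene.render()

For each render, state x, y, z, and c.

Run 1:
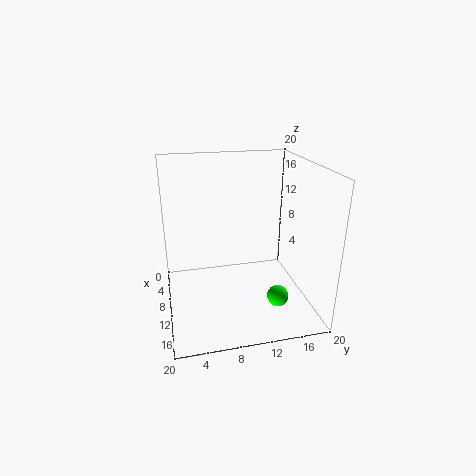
x = 13.5
y = 15
z = 2
c = 'lime'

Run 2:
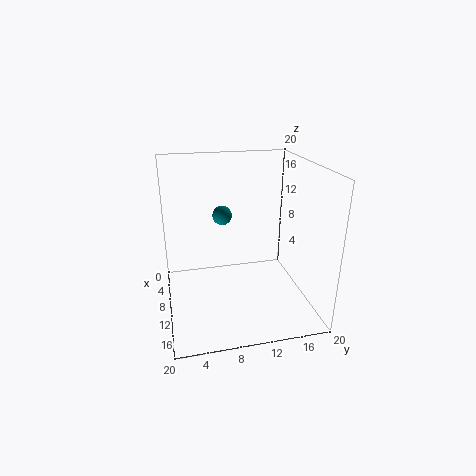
x = 3.5
y = 9
z = 11
c = 'teal'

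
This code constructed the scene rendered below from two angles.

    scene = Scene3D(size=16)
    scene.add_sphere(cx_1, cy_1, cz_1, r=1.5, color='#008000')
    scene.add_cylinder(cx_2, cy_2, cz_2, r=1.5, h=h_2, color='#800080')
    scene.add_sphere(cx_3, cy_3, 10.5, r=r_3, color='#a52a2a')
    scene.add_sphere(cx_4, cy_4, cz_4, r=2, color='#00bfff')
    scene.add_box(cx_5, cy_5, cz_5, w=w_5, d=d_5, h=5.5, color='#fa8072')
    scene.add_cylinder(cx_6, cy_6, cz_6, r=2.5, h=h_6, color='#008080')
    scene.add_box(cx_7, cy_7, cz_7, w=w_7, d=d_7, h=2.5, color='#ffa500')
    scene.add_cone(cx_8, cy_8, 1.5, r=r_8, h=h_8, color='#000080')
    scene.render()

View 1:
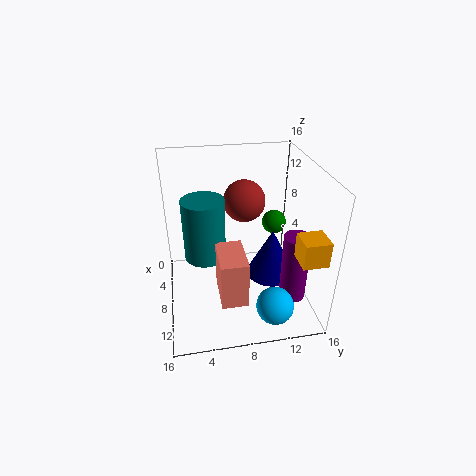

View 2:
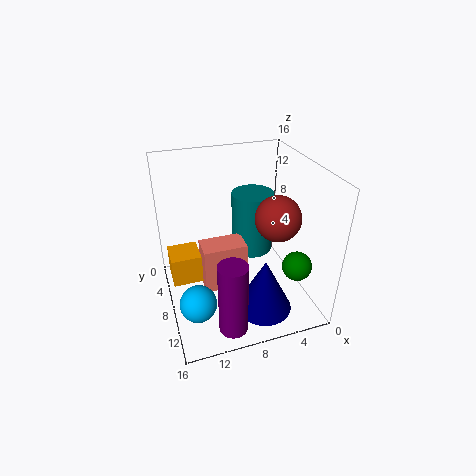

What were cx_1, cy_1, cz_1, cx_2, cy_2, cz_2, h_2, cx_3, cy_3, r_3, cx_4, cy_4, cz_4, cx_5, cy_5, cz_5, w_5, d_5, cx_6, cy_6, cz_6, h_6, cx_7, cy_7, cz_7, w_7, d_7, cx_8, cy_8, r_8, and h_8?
cx_1 = 3.5
cy_1 = 13.5
cz_1 = 7
cx_2 = 10.5
cy_2 = 14
cz_2 = 1
h_2 = 8
cx_3 = 4
cy_3 = 9.5
r_3 = 2.5
cx_4 = 13.5
cy_4 = 11
cz_4 = 2.5
cx_5 = 7
cy_5 = 5.5
cz_5 = 1.5
w_5 = 5
d_5 = 3
cx_6 = 5
cy_6 = 4.5
cz_6 = 4
h_6 = 7.5
cx_7 = 13.5
cy_7 = 12.5
cz_7 = 9
w_7 = 2.5
d_7 = 2.5
cx_8 = 6.5
cy_8 = 12.5
r_8 = 3
h_8 = 6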